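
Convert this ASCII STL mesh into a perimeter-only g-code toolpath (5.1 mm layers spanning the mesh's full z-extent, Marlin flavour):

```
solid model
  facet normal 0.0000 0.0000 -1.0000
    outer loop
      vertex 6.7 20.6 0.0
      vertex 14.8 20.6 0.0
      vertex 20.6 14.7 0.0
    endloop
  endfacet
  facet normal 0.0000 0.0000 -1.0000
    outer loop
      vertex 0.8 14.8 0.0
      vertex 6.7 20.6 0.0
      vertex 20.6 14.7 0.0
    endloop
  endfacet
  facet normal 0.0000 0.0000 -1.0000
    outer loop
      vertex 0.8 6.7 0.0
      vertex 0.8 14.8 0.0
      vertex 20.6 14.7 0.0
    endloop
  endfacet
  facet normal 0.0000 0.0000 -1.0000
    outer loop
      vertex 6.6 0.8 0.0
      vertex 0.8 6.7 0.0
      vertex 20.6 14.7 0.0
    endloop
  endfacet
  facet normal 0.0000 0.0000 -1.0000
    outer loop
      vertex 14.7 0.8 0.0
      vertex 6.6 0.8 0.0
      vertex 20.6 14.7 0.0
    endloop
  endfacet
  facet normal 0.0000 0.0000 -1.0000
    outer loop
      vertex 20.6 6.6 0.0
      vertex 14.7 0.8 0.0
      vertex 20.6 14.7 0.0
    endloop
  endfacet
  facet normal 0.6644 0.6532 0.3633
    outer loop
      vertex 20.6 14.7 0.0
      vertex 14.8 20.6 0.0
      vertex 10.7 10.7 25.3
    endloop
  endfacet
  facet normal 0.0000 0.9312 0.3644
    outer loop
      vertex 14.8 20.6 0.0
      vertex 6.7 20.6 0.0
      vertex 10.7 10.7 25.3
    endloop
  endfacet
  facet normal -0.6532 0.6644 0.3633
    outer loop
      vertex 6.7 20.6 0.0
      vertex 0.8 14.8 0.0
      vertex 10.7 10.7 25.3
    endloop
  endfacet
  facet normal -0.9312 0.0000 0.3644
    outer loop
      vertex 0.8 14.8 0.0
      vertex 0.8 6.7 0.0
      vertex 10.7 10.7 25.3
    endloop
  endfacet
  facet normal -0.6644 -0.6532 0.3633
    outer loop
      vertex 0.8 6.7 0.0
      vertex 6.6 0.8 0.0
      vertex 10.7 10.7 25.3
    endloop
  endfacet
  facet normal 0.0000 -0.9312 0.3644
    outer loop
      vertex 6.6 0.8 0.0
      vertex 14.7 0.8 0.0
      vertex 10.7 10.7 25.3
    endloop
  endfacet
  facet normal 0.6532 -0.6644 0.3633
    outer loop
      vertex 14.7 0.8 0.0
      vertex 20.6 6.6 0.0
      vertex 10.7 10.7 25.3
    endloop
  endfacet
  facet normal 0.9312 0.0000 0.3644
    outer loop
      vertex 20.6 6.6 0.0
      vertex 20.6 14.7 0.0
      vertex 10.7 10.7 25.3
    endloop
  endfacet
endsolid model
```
; perimeter-only toolpath
G21 ; units = mm
G90 ; absolute positioning
G28 ; home
; layer 1
G0 Z5.1
G0 X18.6 Y13.9
G1 X14.0 Y18.6
G1 X7.5 Y18.6
G1 X2.8 Y14.0
G1 X2.8 Y7.5
G1 X7.4 Y2.8
G1 X13.9 Y2.8
G1 X18.6 Y7.4
G1 X18.6 Y13.9
; layer 2
G0 Z10.1
G0 X16.6 Y13.1
G1 X13.2 Y16.6
G1 X8.3 Y16.6
G1 X4.8 Y13.2
G1 X4.8 Y8.3
G1 X8.2 Y4.8
G1 X13.1 Y4.8
G1 X16.6 Y8.2
G1 X16.6 Y13.1
; layer 3
G0 Z15.2
G0 X14.7 Y12.3
G1 X12.3 Y14.7
G1 X9.1 Y14.7
G1 X6.7 Y12.3
G1 X6.7 Y9.1
G1 X9.1 Y6.7
G1 X12.3 Y6.7
G1 X14.7 Y9.1
G1 X14.7 Y12.3
; layer 4
G0 Z20.2
G0 X12.7 Y11.5
G1 X11.5 Y12.7
G1 X9.9 Y12.7
G1 X8.7 Y11.5
G1 X8.7 Y9.9
G1 X9.9 Y8.7
G1 X11.5 Y8.7
G1 X12.7 Y9.9
G1 X12.7 Y11.5
M2 ; end

The solid is a regular 8-sided pyramid, base circumscribed radius ≈ 10.7 mm, apex at z ≈ 25.3 mm. Slicing at Δz = 5.1 mm — 5 equal slices spanning the solid's height, so layer i sits at z = i·h/5 — gives 4 non-empty perimeters. Each is a 8-segment closed polygon; G0 lifts to the layer z and rapids to the start vertex, then G1 traces the edges. The cross-section shrinks linearly with z (the slice at the apex is degenerate and omitted).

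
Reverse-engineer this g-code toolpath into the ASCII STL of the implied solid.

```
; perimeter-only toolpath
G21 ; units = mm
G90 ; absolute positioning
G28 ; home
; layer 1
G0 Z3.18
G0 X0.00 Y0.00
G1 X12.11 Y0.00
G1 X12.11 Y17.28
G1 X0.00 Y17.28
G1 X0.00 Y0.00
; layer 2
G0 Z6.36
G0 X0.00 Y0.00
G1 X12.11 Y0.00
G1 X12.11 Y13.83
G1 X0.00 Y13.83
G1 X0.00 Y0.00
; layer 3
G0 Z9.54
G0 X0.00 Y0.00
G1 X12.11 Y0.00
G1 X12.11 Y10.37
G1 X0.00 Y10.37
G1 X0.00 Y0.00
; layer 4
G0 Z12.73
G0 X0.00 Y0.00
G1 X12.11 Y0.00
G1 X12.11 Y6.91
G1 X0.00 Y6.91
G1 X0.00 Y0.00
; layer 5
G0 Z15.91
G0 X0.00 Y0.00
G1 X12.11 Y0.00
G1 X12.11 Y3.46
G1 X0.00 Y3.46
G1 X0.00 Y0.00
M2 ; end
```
solid part
  facet normal 0.0000 0.0000 -1.0000
    outer loop
      vertex 12.11 20.74 0.00
      vertex 12.11 0.00 0.00
      vertex 0.00 0.00 0.00
    endloop
  endfacet
  facet normal 0.0000 0.0000 -1.0000
    outer loop
      vertex 0.00 20.74 0.00
      vertex 12.11 20.74 0.00
      vertex 0.00 0.00 0.00
    endloop
  endfacet
  facet normal 0.0000 -1.0000 0.0000
    outer loop
      vertex 0.00 0.00 0.00
      vertex 12.11 0.00 0.00
      vertex 12.11 0.00 19.09
    endloop
  endfacet
  facet normal 0.0000 -1.0000 0.0000
    outer loop
      vertex 0.00 0.00 0.00
      vertex 12.11 0.00 19.09
      vertex 0.00 0.00 19.09
    endloop
  endfacet
  facet normal 0.0000 0.6772 0.7358
    outer loop
      vertex 0.00 0.00 19.09
      vertex 12.11 0.00 19.09
      vertex 12.11 20.74 0.00
    endloop
  endfacet
  facet normal 0.0000 0.6772 0.7358
    outer loop
      vertex 0.00 0.00 19.09
      vertex 12.11 20.74 0.00
      vertex 0.00 20.74 0.00
    endloop
  endfacet
  facet normal -1.0000 0.0000 0.0000
    outer loop
      vertex 0.00 0.00 19.09
      vertex 0.00 20.74 0.00
      vertex 0.00 0.00 0.00
    endloop
  endfacet
  facet normal 1.0000 0.0000 0.0000
    outer loop
      vertex 12.11 0.00 0.00
      vertex 12.11 20.74 0.00
      vertex 12.11 0.00 19.09
    endloop
  endfacet
endsolid part

The G0 Z moves step by Δz≈3.18 mm. The G1 loops shrink linearly with z, so the solid tapers from its base footprint up to z≈19.1. Closing with a flat bottom cap and the tapered top and triangulating gives 8 facets — a wedge (ramp): 12.1 × 20.7 mm base, rising to 19.1 mm along the y=0 edge and sloping linearly to z=0 at y=20.7.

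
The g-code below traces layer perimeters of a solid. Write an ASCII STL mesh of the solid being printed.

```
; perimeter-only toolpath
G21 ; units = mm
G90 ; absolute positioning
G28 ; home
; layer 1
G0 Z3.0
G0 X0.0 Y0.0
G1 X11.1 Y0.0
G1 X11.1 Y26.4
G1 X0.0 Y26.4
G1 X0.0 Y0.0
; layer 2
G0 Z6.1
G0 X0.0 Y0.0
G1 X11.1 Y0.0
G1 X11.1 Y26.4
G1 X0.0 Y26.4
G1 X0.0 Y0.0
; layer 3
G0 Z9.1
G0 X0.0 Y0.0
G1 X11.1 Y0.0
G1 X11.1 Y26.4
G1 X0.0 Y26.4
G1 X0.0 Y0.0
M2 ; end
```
solid part
  facet normal 0.0000 0.0000 -1.0000
    outer loop
      vertex 11.1 26.4 0.0
      vertex 11.1 0.0 0.0
      vertex 0.0 0.0 0.0
    endloop
  endfacet
  facet normal 0.0000 0.0000 -1.0000
    outer loop
      vertex 0.0 26.4 0.0
      vertex 11.1 26.4 0.0
      vertex 0.0 0.0 0.0
    endloop
  endfacet
  facet normal 0.0000 0.0000 1.0000
    outer loop
      vertex 0.0 0.0 9.1
      vertex 11.1 0.0 9.1
      vertex 11.1 26.4 9.1
    endloop
  endfacet
  facet normal 0.0000 0.0000 1.0000
    outer loop
      vertex 0.0 0.0 9.1
      vertex 11.1 26.4 9.1
      vertex 0.0 26.4 9.1
    endloop
  endfacet
  facet normal 0.0000 -1.0000 0.0000
    outer loop
      vertex 0.0 0.0 0.0
      vertex 11.1 0.0 0.0
      vertex 11.1 0.0 9.1
    endloop
  endfacet
  facet normal 0.0000 -1.0000 0.0000
    outer loop
      vertex 0.0 0.0 0.0
      vertex 11.1 0.0 9.1
      vertex 0.0 0.0 9.1
    endloop
  endfacet
  facet normal 0.0000 1.0000 0.0000
    outer loop
      vertex 11.1 26.4 9.1
      vertex 11.1 26.4 0.0
      vertex 0.0 26.4 0.0
    endloop
  endfacet
  facet normal 0.0000 1.0000 0.0000
    outer loop
      vertex 0.0 26.4 9.1
      vertex 11.1 26.4 9.1
      vertex 0.0 26.4 0.0
    endloop
  endfacet
  facet normal -1.0000 0.0000 0.0000
    outer loop
      vertex 0.0 26.4 9.1
      vertex 0.0 26.4 0.0
      vertex 0.0 0.0 0.0
    endloop
  endfacet
  facet normal -1.0000 0.0000 0.0000
    outer loop
      vertex 0.0 0.0 9.1
      vertex 0.0 26.4 9.1
      vertex 0.0 0.0 0.0
    endloop
  endfacet
  facet normal 1.0000 0.0000 0.0000
    outer loop
      vertex 11.1 0.0 0.0
      vertex 11.1 26.4 0.0
      vertex 11.1 26.4 9.1
    endloop
  endfacet
  facet normal 1.0000 0.0000 0.0000
    outer loop
      vertex 11.1 0.0 0.0
      vertex 11.1 26.4 9.1
      vertex 11.1 0.0 9.1
    endloop
  endfacet
endsolid part

The G0 Z moves step by Δz≈3.0 mm. Every layer's G1 loop is the same polygon, so the solid is a straight extrusion of it from z=0 to z≈9.1. Closing with flat bottom and top caps and triangulating gives 12 facets — a rectangular box, roughly 11.1 × 26.4 mm footprint and 9.1 mm tall.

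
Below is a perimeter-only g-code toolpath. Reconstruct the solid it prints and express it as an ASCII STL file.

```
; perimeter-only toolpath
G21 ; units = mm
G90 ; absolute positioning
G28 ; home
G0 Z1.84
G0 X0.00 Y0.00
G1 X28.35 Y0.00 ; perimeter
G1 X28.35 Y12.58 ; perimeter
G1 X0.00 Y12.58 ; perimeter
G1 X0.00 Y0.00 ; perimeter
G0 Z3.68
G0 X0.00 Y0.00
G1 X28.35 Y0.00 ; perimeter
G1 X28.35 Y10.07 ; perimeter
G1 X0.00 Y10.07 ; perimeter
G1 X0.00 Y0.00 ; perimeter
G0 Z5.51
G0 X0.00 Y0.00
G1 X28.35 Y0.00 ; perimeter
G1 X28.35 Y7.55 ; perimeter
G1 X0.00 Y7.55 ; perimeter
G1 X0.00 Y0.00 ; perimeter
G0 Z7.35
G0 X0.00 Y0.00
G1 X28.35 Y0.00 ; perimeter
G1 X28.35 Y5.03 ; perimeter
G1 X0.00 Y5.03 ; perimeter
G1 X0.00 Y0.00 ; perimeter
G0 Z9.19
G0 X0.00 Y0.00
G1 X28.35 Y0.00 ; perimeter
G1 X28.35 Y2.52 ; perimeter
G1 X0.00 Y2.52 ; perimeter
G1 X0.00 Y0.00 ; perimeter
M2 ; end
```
solid part
  facet normal 0.0000 0.0000 -1.0000
    outer loop
      vertex 28.35 15.10 0.00
      vertex 28.35 0.00 0.00
      vertex 0.00 0.00 0.00
    endloop
  endfacet
  facet normal 0.0000 0.0000 -1.0000
    outer loop
      vertex 0.00 15.10 0.00
      vertex 28.35 15.10 0.00
      vertex 0.00 0.00 0.00
    endloop
  endfacet
  facet normal 0.0000 -1.0000 0.0000
    outer loop
      vertex 0.00 0.00 0.00
      vertex 28.35 0.00 0.00
      vertex 28.35 0.00 11.03
    endloop
  endfacet
  facet normal 0.0000 -1.0000 0.0000
    outer loop
      vertex 0.00 0.00 0.00
      vertex 28.35 0.00 11.03
      vertex 0.00 0.00 11.03
    endloop
  endfacet
  facet normal 0.0000 0.5899 0.8075
    outer loop
      vertex 0.00 0.00 11.03
      vertex 28.35 0.00 11.03
      vertex 28.35 15.10 0.00
    endloop
  endfacet
  facet normal 0.0000 0.5899 0.8075
    outer loop
      vertex 0.00 0.00 11.03
      vertex 28.35 15.10 0.00
      vertex 0.00 15.10 0.00
    endloop
  endfacet
  facet normal -1.0000 0.0000 0.0000
    outer loop
      vertex 0.00 0.00 11.03
      vertex 0.00 15.10 0.00
      vertex 0.00 0.00 0.00
    endloop
  endfacet
  facet normal 1.0000 0.0000 0.0000
    outer loop
      vertex 28.35 0.00 0.00
      vertex 28.35 15.10 0.00
      vertex 28.35 0.00 11.03
    endloop
  endfacet
endsolid part

The G0 Z moves step by Δz≈1.84 mm. The G1 loops shrink linearly with z, so the solid tapers from its base footprint up to z≈11. Closing with a flat bottom cap and the tapered top and triangulating gives 8 facets — a wedge (ramp): 28.4 × 15.1 mm base, rising to 11 mm along the y=0 edge and sloping linearly to z=0 at y=15.1.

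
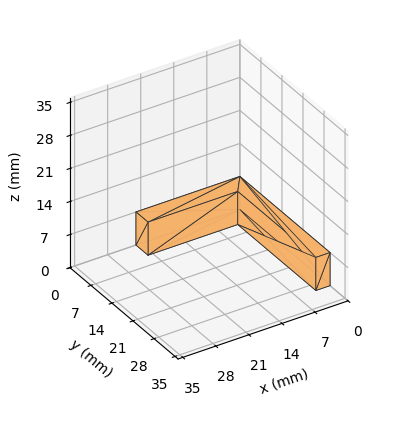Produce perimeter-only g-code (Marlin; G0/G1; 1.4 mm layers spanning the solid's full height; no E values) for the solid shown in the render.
Reading the render: the shape is an L-shaped prism: outer 22 × 30 mm, arm thicknesses ≈ 4 mm (horizontal) and 3 mm (vertical), extruded 7 mm in z (dimensions read to the nearest mm from the axis ticks). For the g-code, the solid's height is divided into equal slices at the stated Δz and each level perimeter traced with G1 moves after a G0 lift.

; perimeter-only toolpath
G21 ; units = mm
G90 ; absolute positioning
G28 ; home
; layer 1
G0 Z1.4
G0 X0.0 Y0.0
G1 X22.0 Y0.0
G1 X22.0 Y4.0
G1 X3.0 Y4.0
G1 X3.0 Y30.0
G1 X0.0 Y30.0
G1 X0.0 Y0.0
; layer 2
G0 Z2.8
G0 X0.0 Y0.0
G1 X22.0 Y0.0
G1 X22.0 Y4.0
G1 X3.0 Y4.0
G1 X3.0 Y30.0
G1 X0.0 Y30.0
G1 X0.0 Y0.0
; layer 3
G0 Z4.2
G0 X0.0 Y0.0
G1 X22.0 Y0.0
G1 X22.0 Y4.0
G1 X3.0 Y4.0
G1 X3.0 Y30.0
G1 X0.0 Y30.0
G1 X0.0 Y0.0
; layer 4
G0 Z5.6
G0 X0.0 Y0.0
G1 X22.0 Y0.0
G1 X22.0 Y4.0
G1 X3.0 Y4.0
G1 X3.0 Y30.0
G1 X0.0 Y30.0
G1 X0.0 Y0.0
; layer 5
G0 Z7.0
G0 X0.0 Y0.0
G1 X22.0 Y0.0
G1 X22.0 Y4.0
G1 X3.0 Y4.0
G1 X3.0 Y30.0
G1 X0.0 Y30.0
G1 X0.0 Y0.0
M2 ; end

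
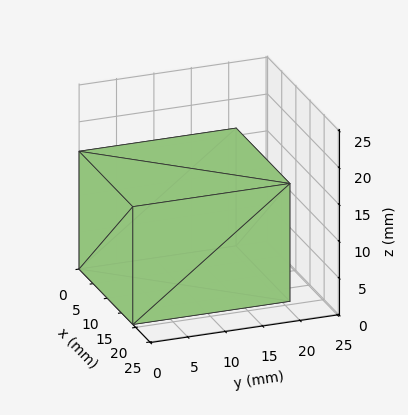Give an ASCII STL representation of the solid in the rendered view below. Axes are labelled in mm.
Reading the render: the shape is a rectangular box, roughly 19 × 21 mm footprint and 16 mm tall (dimensions read to the nearest mm from the axis ticks). For the STL, each face is triangulated and given an outward normal.

solid part
  facet normal 0.0000 0.0000 -1.0000
    outer loop
      vertex 19.0 21.0 0.0
      vertex 19.0 0.0 0.0
      vertex 0.0 0.0 0.0
    endloop
  endfacet
  facet normal 0.0000 0.0000 -1.0000
    outer loop
      vertex 0.0 21.0 0.0
      vertex 19.0 21.0 0.0
      vertex 0.0 0.0 0.0
    endloop
  endfacet
  facet normal 0.0000 0.0000 1.0000
    outer loop
      vertex 0.0 0.0 16.0
      vertex 19.0 0.0 16.0
      vertex 19.0 21.0 16.0
    endloop
  endfacet
  facet normal 0.0000 0.0000 1.0000
    outer loop
      vertex 0.0 0.0 16.0
      vertex 19.0 21.0 16.0
      vertex 0.0 21.0 16.0
    endloop
  endfacet
  facet normal 0.0000 -1.0000 0.0000
    outer loop
      vertex 0.0 0.0 0.0
      vertex 19.0 0.0 0.0
      vertex 19.0 0.0 16.0
    endloop
  endfacet
  facet normal 0.0000 -1.0000 0.0000
    outer loop
      vertex 0.0 0.0 0.0
      vertex 19.0 0.0 16.0
      vertex 0.0 0.0 16.0
    endloop
  endfacet
  facet normal 0.0000 1.0000 0.0000
    outer loop
      vertex 19.0 21.0 16.0
      vertex 19.0 21.0 0.0
      vertex 0.0 21.0 0.0
    endloop
  endfacet
  facet normal 0.0000 1.0000 0.0000
    outer loop
      vertex 0.0 21.0 16.0
      vertex 19.0 21.0 16.0
      vertex 0.0 21.0 0.0
    endloop
  endfacet
  facet normal -1.0000 0.0000 0.0000
    outer loop
      vertex 0.0 21.0 16.0
      vertex 0.0 21.0 0.0
      vertex 0.0 0.0 0.0
    endloop
  endfacet
  facet normal -1.0000 0.0000 0.0000
    outer loop
      vertex 0.0 0.0 16.0
      vertex 0.0 21.0 16.0
      vertex 0.0 0.0 0.0
    endloop
  endfacet
  facet normal 1.0000 0.0000 0.0000
    outer loop
      vertex 19.0 0.0 0.0
      vertex 19.0 21.0 0.0
      vertex 19.0 21.0 16.0
    endloop
  endfacet
  facet normal 1.0000 0.0000 0.0000
    outer loop
      vertex 19.0 0.0 0.0
      vertex 19.0 21.0 16.0
      vertex 19.0 0.0 16.0
    endloop
  endfacet
endsolid part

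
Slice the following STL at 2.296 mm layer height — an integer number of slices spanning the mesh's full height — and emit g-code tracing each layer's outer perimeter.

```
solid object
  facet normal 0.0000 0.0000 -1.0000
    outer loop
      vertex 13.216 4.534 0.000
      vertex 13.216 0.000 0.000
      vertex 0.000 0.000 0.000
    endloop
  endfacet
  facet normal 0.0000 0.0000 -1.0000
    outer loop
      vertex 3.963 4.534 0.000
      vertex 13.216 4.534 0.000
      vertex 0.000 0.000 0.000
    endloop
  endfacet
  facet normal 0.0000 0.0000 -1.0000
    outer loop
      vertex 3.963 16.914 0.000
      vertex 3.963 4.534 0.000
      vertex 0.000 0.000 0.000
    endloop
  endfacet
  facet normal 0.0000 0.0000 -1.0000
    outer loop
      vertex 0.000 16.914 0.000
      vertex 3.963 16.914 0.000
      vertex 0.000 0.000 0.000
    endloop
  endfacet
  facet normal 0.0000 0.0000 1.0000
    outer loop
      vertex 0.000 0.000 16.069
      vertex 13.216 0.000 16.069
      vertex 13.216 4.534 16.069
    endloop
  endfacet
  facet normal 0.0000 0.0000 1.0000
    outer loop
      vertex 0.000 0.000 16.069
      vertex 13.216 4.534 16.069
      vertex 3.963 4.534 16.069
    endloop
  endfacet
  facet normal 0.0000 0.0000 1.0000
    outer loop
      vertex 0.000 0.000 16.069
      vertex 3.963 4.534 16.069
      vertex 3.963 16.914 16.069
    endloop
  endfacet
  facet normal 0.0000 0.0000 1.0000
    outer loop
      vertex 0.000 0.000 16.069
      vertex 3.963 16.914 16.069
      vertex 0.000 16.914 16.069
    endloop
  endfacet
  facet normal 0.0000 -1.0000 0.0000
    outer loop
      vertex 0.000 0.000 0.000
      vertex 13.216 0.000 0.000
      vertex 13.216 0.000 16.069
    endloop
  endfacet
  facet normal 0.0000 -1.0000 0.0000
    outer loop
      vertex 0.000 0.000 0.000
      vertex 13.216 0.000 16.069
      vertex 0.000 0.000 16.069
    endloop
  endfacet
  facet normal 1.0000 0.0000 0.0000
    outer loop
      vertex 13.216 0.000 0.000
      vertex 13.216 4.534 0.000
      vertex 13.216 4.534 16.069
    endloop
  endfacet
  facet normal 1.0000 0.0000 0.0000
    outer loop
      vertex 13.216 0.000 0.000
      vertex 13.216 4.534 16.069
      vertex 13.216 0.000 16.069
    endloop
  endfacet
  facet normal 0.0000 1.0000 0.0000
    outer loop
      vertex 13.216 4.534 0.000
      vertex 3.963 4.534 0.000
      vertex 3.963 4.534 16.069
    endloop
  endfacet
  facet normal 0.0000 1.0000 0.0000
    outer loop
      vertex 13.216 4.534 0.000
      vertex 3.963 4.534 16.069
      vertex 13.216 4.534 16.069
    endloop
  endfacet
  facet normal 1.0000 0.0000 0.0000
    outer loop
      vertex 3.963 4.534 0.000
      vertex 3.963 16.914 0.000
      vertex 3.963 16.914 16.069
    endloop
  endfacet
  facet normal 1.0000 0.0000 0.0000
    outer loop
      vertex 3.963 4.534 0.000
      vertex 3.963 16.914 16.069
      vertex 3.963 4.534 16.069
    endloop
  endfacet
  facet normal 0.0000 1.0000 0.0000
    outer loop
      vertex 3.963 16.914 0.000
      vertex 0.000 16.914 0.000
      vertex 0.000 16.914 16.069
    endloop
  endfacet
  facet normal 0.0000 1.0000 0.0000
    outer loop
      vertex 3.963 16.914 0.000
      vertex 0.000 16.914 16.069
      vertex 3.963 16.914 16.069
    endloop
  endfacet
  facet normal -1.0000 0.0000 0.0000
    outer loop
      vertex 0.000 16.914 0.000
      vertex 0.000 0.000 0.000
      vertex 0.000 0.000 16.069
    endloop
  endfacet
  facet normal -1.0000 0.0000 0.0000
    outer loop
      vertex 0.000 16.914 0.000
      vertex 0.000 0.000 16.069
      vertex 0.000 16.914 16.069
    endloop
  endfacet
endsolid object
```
; perimeter-only toolpath
G21 ; units = mm
G90 ; absolute positioning
G28 ; home
; layer 1
G0 Z2.296
G0 X0.000 Y0.000
G1 X13.216 Y0.000
G1 X13.216 Y4.534
G1 X3.963 Y4.534
G1 X3.963 Y16.914
G1 X0.000 Y16.914
G1 X0.000 Y0.000
; layer 2
G0 Z4.591
G0 X0.000 Y0.000
G1 X13.216 Y0.000
G1 X13.216 Y4.534
G1 X3.963 Y4.534
G1 X3.963 Y16.914
G1 X0.000 Y16.914
G1 X0.000 Y0.000
; layer 3
G0 Z6.887
G0 X0.000 Y0.000
G1 X13.216 Y0.000
G1 X13.216 Y4.534
G1 X3.963 Y4.534
G1 X3.963 Y16.914
G1 X0.000 Y16.914
G1 X0.000 Y0.000
; layer 4
G0 Z9.182
G0 X0.000 Y0.000
G1 X13.216 Y0.000
G1 X13.216 Y4.534
G1 X3.963 Y4.534
G1 X3.963 Y16.914
G1 X0.000 Y16.914
G1 X0.000 Y0.000
; layer 5
G0 Z11.478
G0 X0.000 Y0.000
G1 X13.216 Y0.000
G1 X13.216 Y4.534
G1 X3.963 Y4.534
G1 X3.963 Y16.914
G1 X0.000 Y16.914
G1 X0.000 Y0.000
; layer 6
G0 Z13.773
G0 X0.000 Y0.000
G1 X13.216 Y0.000
G1 X13.216 Y4.534
G1 X3.963 Y4.534
G1 X3.963 Y16.914
G1 X0.000 Y16.914
G1 X0.000 Y0.000
; layer 7
G0 Z16.069
G0 X0.000 Y0.000
G1 X13.216 Y0.000
G1 X13.216 Y4.534
G1 X3.963 Y4.534
G1 X3.963 Y16.914
G1 X0.000 Y16.914
G1 X0.000 Y0.000
M2 ; end

The solid is an L-shaped prism: outer 13.2 × 16.9 mm, arm thicknesses ≈ 4.53 mm (horizontal) and 3.96 mm (vertical), extruded 16.1 mm in z. Slicing at Δz = 2.296 mm — 7 equal slices spanning the solid's height, so layer i sits at z = i·h/7 — gives 7 non-empty perimeters. Each is a 6-segment closed polygon; G0 lifts to the layer z and rapids to the start vertex, then G1 traces the edges.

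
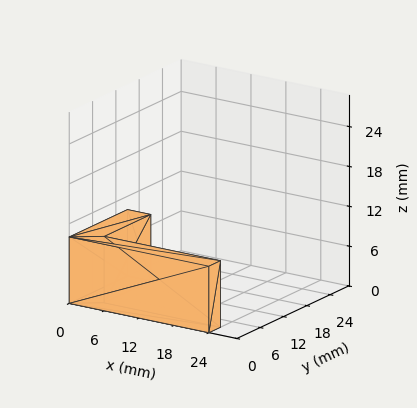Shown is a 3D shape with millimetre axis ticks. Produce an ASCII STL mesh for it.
Reading the render: the shape is an L-shaped prism: outer 24 × 15 mm, arm thicknesses ≈ 3 mm (horizontal) and 4 mm (vertical), extruded 10 mm in z (dimensions read to the nearest mm from the axis ticks). For the STL, each face is triangulated and given an outward normal.

solid part
  facet normal 0.0000 0.0000 -1.0000
    outer loop
      vertex 24.000 3.000 0.000
      vertex 24.000 0.000 0.000
      vertex 0.000 0.000 0.000
    endloop
  endfacet
  facet normal 0.0000 0.0000 -1.0000
    outer loop
      vertex 4.000 3.000 0.000
      vertex 24.000 3.000 0.000
      vertex 0.000 0.000 0.000
    endloop
  endfacet
  facet normal 0.0000 0.0000 -1.0000
    outer loop
      vertex 4.000 15.000 0.000
      vertex 4.000 3.000 0.000
      vertex 0.000 0.000 0.000
    endloop
  endfacet
  facet normal 0.0000 0.0000 -1.0000
    outer loop
      vertex 0.000 15.000 0.000
      vertex 4.000 15.000 0.000
      vertex 0.000 0.000 0.000
    endloop
  endfacet
  facet normal 0.0000 0.0000 1.0000
    outer loop
      vertex 0.000 0.000 10.000
      vertex 24.000 0.000 10.000
      vertex 24.000 3.000 10.000
    endloop
  endfacet
  facet normal 0.0000 0.0000 1.0000
    outer loop
      vertex 0.000 0.000 10.000
      vertex 24.000 3.000 10.000
      vertex 4.000 3.000 10.000
    endloop
  endfacet
  facet normal 0.0000 0.0000 1.0000
    outer loop
      vertex 0.000 0.000 10.000
      vertex 4.000 3.000 10.000
      vertex 4.000 15.000 10.000
    endloop
  endfacet
  facet normal 0.0000 0.0000 1.0000
    outer loop
      vertex 0.000 0.000 10.000
      vertex 4.000 15.000 10.000
      vertex 0.000 15.000 10.000
    endloop
  endfacet
  facet normal 0.0000 -1.0000 0.0000
    outer loop
      vertex 0.000 0.000 0.000
      vertex 24.000 0.000 0.000
      vertex 24.000 0.000 10.000
    endloop
  endfacet
  facet normal 0.0000 -1.0000 0.0000
    outer loop
      vertex 0.000 0.000 0.000
      vertex 24.000 0.000 10.000
      vertex 0.000 0.000 10.000
    endloop
  endfacet
  facet normal 1.0000 0.0000 0.0000
    outer loop
      vertex 24.000 0.000 0.000
      vertex 24.000 3.000 0.000
      vertex 24.000 3.000 10.000
    endloop
  endfacet
  facet normal 1.0000 0.0000 0.0000
    outer loop
      vertex 24.000 0.000 0.000
      vertex 24.000 3.000 10.000
      vertex 24.000 0.000 10.000
    endloop
  endfacet
  facet normal 0.0000 1.0000 0.0000
    outer loop
      vertex 24.000 3.000 0.000
      vertex 4.000 3.000 0.000
      vertex 4.000 3.000 10.000
    endloop
  endfacet
  facet normal 0.0000 1.0000 0.0000
    outer loop
      vertex 24.000 3.000 0.000
      vertex 4.000 3.000 10.000
      vertex 24.000 3.000 10.000
    endloop
  endfacet
  facet normal 1.0000 0.0000 0.0000
    outer loop
      vertex 4.000 3.000 0.000
      vertex 4.000 15.000 0.000
      vertex 4.000 15.000 10.000
    endloop
  endfacet
  facet normal 1.0000 0.0000 0.0000
    outer loop
      vertex 4.000 3.000 0.000
      vertex 4.000 15.000 10.000
      vertex 4.000 3.000 10.000
    endloop
  endfacet
  facet normal 0.0000 1.0000 0.0000
    outer loop
      vertex 4.000 15.000 0.000
      vertex 0.000 15.000 0.000
      vertex 0.000 15.000 10.000
    endloop
  endfacet
  facet normal 0.0000 1.0000 0.0000
    outer loop
      vertex 4.000 15.000 0.000
      vertex 0.000 15.000 10.000
      vertex 4.000 15.000 10.000
    endloop
  endfacet
  facet normal -1.0000 0.0000 0.0000
    outer loop
      vertex 0.000 15.000 0.000
      vertex 0.000 0.000 0.000
      vertex 0.000 0.000 10.000
    endloop
  endfacet
  facet normal -1.0000 0.0000 0.0000
    outer loop
      vertex 0.000 15.000 0.000
      vertex 0.000 0.000 10.000
      vertex 0.000 15.000 10.000
    endloop
  endfacet
endsolid part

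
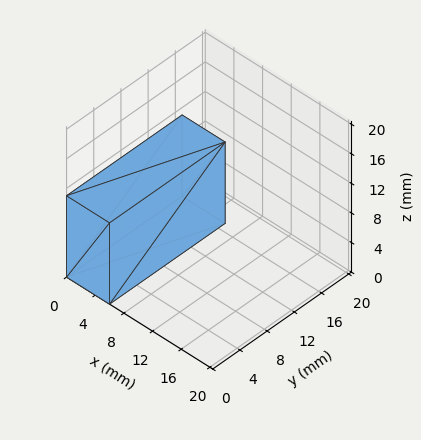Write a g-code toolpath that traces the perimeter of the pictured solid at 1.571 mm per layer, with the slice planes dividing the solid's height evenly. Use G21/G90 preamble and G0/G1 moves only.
Reading the render: the shape is a rectangular box, roughly 6 × 17 mm footprint and 11 mm tall (dimensions read to the nearest mm from the axis ticks). For the g-code, the solid's height is divided into equal slices at the stated Δz and each level perimeter traced with G1 moves after a G0 lift.

; perimeter-only toolpath
G21 ; units = mm
G90 ; absolute positioning
G28 ; home
; layer 1
G0 Z1.571
G0 X0.000 Y0.000
G1 X6.000 Y0.000
G1 X6.000 Y17.000
G1 X0.000 Y17.000
G1 X0.000 Y0.000
; layer 2
G0 Z3.143
G0 X0.000 Y0.000
G1 X6.000 Y0.000
G1 X6.000 Y17.000
G1 X0.000 Y17.000
G1 X0.000 Y0.000
; layer 3
G0 Z4.714
G0 X0.000 Y0.000
G1 X6.000 Y0.000
G1 X6.000 Y17.000
G1 X0.000 Y17.000
G1 X0.000 Y0.000
; layer 4
G0 Z6.286
G0 X0.000 Y0.000
G1 X6.000 Y0.000
G1 X6.000 Y17.000
G1 X0.000 Y17.000
G1 X0.000 Y0.000
; layer 5
G0 Z7.857
G0 X0.000 Y0.000
G1 X6.000 Y0.000
G1 X6.000 Y17.000
G1 X0.000 Y17.000
G1 X0.000 Y0.000
; layer 6
G0 Z9.429
G0 X0.000 Y0.000
G1 X6.000 Y0.000
G1 X6.000 Y17.000
G1 X0.000 Y17.000
G1 X0.000 Y0.000
; layer 7
G0 Z11.000
G0 X0.000 Y0.000
G1 X6.000 Y0.000
G1 X6.000 Y17.000
G1 X0.000 Y17.000
G1 X0.000 Y0.000
M2 ; end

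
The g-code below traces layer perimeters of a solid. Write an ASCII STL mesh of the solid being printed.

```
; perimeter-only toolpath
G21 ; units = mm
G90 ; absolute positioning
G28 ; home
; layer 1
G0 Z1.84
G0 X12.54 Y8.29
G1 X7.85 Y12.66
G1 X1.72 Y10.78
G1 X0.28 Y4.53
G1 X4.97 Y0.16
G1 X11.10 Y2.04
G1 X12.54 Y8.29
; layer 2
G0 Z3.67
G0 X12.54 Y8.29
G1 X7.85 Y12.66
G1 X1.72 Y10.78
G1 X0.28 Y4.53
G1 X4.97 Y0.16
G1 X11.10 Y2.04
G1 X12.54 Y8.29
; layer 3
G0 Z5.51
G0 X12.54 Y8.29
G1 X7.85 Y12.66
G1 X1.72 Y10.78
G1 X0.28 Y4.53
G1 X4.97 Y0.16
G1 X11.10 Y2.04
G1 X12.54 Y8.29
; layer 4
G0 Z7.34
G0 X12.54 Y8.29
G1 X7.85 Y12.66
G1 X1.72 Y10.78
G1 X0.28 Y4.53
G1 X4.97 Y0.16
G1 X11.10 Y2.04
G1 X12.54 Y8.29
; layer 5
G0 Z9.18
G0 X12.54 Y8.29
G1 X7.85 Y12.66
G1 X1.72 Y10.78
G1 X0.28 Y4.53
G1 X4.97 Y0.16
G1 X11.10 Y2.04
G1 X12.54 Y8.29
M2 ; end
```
solid part
  facet normal 0.0000 0.0000 -1.0000
    outer loop
      vertex 1.72 10.78 0.00
      vertex 7.85 12.66 0.00
      vertex 12.54 8.29 0.00
    endloop
  endfacet
  facet normal 0.0000 0.0000 -1.0000
    outer loop
      vertex 0.28 4.53 0.00
      vertex 1.72 10.78 0.00
      vertex 12.54 8.29 0.00
    endloop
  endfacet
  facet normal 0.0000 0.0000 -1.0000
    outer loop
      vertex 4.97 0.16 0.00
      vertex 0.28 4.53 0.00
      vertex 12.54 8.29 0.00
    endloop
  endfacet
  facet normal 0.0000 0.0000 -1.0000
    outer loop
      vertex 11.10 2.04 0.00
      vertex 4.97 0.16 0.00
      vertex 12.54 8.29 0.00
    endloop
  endfacet
  facet normal 0.0000 0.0000 1.0000
    outer loop
      vertex 12.54 8.29 9.18
      vertex 7.85 12.66 9.18
      vertex 1.72 10.78 9.18
    endloop
  endfacet
  facet normal 0.0000 0.0000 1.0000
    outer loop
      vertex 12.54 8.29 9.18
      vertex 1.72 10.78 9.18
      vertex 0.28 4.53 9.18
    endloop
  endfacet
  facet normal 0.0000 0.0000 1.0000
    outer loop
      vertex 12.54 8.29 9.18
      vertex 0.28 4.53 9.18
      vertex 4.97 0.16 9.18
    endloop
  endfacet
  facet normal 0.0000 0.0000 1.0000
    outer loop
      vertex 12.54 8.29 9.18
      vertex 4.97 0.16 9.18
      vertex 11.10 2.04 9.18
    endloop
  endfacet
  facet normal 0.6817 0.7316 0.0000
    outer loop
      vertex 12.54 8.29 0.00
      vertex 7.85 12.66 0.00
      vertex 7.85 12.66 9.18
    endloop
  endfacet
  facet normal 0.6817 0.7316 0.0000
    outer loop
      vertex 12.54 8.29 0.00
      vertex 7.85 12.66 9.18
      vertex 12.54 8.29 9.18
    endloop
  endfacet
  facet normal -0.2932 0.9560 0.0000
    outer loop
      vertex 7.85 12.66 0.00
      vertex 1.72 10.78 0.00
      vertex 1.72 10.78 9.18
    endloop
  endfacet
  facet normal -0.2932 0.9560 0.0000
    outer loop
      vertex 7.85 12.66 0.00
      vertex 1.72 10.78 9.18
      vertex 7.85 12.66 9.18
    endloop
  endfacet
  facet normal -0.9745 0.2245 0.0000
    outer loop
      vertex 1.72 10.78 0.00
      vertex 0.28 4.53 0.00
      vertex 0.28 4.53 9.18
    endloop
  endfacet
  facet normal -0.9745 0.2245 0.0000
    outer loop
      vertex 1.72 10.78 0.00
      vertex 0.28 4.53 9.18
      vertex 1.72 10.78 9.18
    endloop
  endfacet
  facet normal -0.6817 -0.7316 0.0000
    outer loop
      vertex 0.28 4.53 0.00
      vertex 4.97 0.16 0.00
      vertex 4.97 0.16 9.18
    endloop
  endfacet
  facet normal -0.6817 -0.7316 0.0000
    outer loop
      vertex 0.28 4.53 0.00
      vertex 4.97 0.16 9.18
      vertex 0.28 4.53 9.18
    endloop
  endfacet
  facet normal 0.2932 -0.9560 0.0000
    outer loop
      vertex 4.97 0.16 0.00
      vertex 11.10 2.04 0.00
      vertex 11.10 2.04 9.18
    endloop
  endfacet
  facet normal 0.2932 -0.9560 0.0000
    outer loop
      vertex 4.97 0.16 0.00
      vertex 11.10 2.04 9.18
      vertex 4.97 0.16 9.18
    endloop
  endfacet
  facet normal 0.9745 -0.2245 0.0000
    outer loop
      vertex 11.10 2.04 0.00
      vertex 12.54 8.29 0.00
      vertex 12.54 8.29 9.18
    endloop
  endfacet
  facet normal 0.9745 -0.2245 0.0000
    outer loop
      vertex 11.10 2.04 0.00
      vertex 12.54 8.29 9.18
      vertex 11.10 2.04 9.18
    endloop
  endfacet
endsolid part

The G0 Z moves step by Δz≈1.84 mm. Every layer's G1 loop is the same polygon, so the solid is a straight extrusion of it from z=0 to z≈9.18. Closing with flat bottom and top caps and triangulating gives 20 facets — a regular 6-sided prism (a cylinder approximated with 6 flat sides), circumscribed radius ≈ 6.41 mm, height ≈ 9.18 mm.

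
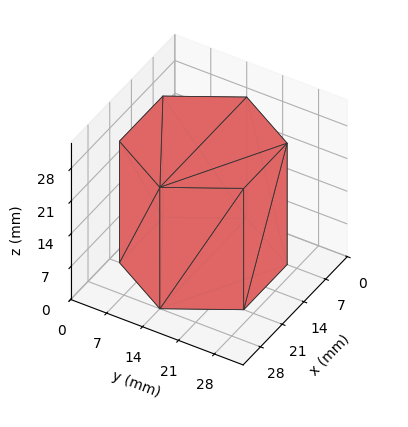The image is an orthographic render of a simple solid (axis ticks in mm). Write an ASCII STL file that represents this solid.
Reading the render: the shape is a regular 6-sided prism (a cylinder approximated with 6 flat sides), circumscribed radius ≈ 14 mm, height ≈ 26 mm (dimensions read to the nearest mm from the axis ticks). For the STL, each face is triangulated and given an outward normal.

solid part
  facet normal 0.0000 0.0000 -1.0000
    outer loop
      vertex 7.0 26.1 0.0
      vertex 21.0 26.1 0.0
      vertex 28.0 14.0 0.0
    endloop
  endfacet
  facet normal 0.0000 0.0000 -1.0000
    outer loop
      vertex 0.0 14.0 0.0
      vertex 7.0 26.1 0.0
      vertex 28.0 14.0 0.0
    endloop
  endfacet
  facet normal 0.0000 0.0000 -1.0000
    outer loop
      vertex 7.0 1.9 0.0
      vertex 0.0 14.0 0.0
      vertex 28.0 14.0 0.0
    endloop
  endfacet
  facet normal 0.0000 0.0000 -1.0000
    outer loop
      vertex 21.0 1.9 0.0
      vertex 7.0 1.9 0.0
      vertex 28.0 14.0 0.0
    endloop
  endfacet
  facet normal 0.0000 0.0000 1.0000
    outer loop
      vertex 28.0 14.0 26.0
      vertex 21.0 26.1 26.0
      vertex 7.0 26.1 26.0
    endloop
  endfacet
  facet normal 0.0000 0.0000 1.0000
    outer loop
      vertex 28.0 14.0 26.0
      vertex 7.0 26.1 26.0
      vertex 0.0 14.0 26.0
    endloop
  endfacet
  facet normal 0.0000 0.0000 1.0000
    outer loop
      vertex 28.0 14.0 26.0
      vertex 0.0 14.0 26.0
      vertex 7.0 1.9 26.0
    endloop
  endfacet
  facet normal 0.0000 0.0000 1.0000
    outer loop
      vertex 28.0 14.0 26.0
      vertex 7.0 1.9 26.0
      vertex 21.0 1.9 26.0
    endloop
  endfacet
  facet normal 0.8656 0.5008 0.0000
    outer loop
      vertex 28.0 14.0 0.0
      vertex 21.0 26.1 0.0
      vertex 21.0 26.1 26.0
    endloop
  endfacet
  facet normal 0.8656 0.5008 0.0000
    outer loop
      vertex 28.0 14.0 0.0
      vertex 21.0 26.1 26.0
      vertex 28.0 14.0 26.0
    endloop
  endfacet
  facet normal 0.0000 1.0000 0.0000
    outer loop
      vertex 21.0 26.1 0.0
      vertex 7.0 26.1 0.0
      vertex 7.0 26.1 26.0
    endloop
  endfacet
  facet normal 0.0000 1.0000 0.0000
    outer loop
      vertex 21.0 26.1 0.0
      vertex 7.0 26.1 26.0
      vertex 21.0 26.1 26.0
    endloop
  endfacet
  facet normal -0.8656 0.5008 0.0000
    outer loop
      vertex 7.0 26.1 0.0
      vertex 0.0 14.0 0.0
      vertex 0.0 14.0 26.0
    endloop
  endfacet
  facet normal -0.8656 0.5008 0.0000
    outer loop
      vertex 7.0 26.1 0.0
      vertex 0.0 14.0 26.0
      vertex 7.0 26.1 26.0
    endloop
  endfacet
  facet normal -0.8656 -0.5008 0.0000
    outer loop
      vertex 0.0 14.0 0.0
      vertex 7.0 1.9 0.0
      vertex 7.0 1.9 26.0
    endloop
  endfacet
  facet normal -0.8656 -0.5008 0.0000
    outer loop
      vertex 0.0 14.0 0.0
      vertex 7.0 1.9 26.0
      vertex 0.0 14.0 26.0
    endloop
  endfacet
  facet normal 0.0000 -1.0000 0.0000
    outer loop
      vertex 7.0 1.9 0.0
      vertex 21.0 1.9 0.0
      vertex 21.0 1.9 26.0
    endloop
  endfacet
  facet normal 0.0000 -1.0000 0.0000
    outer loop
      vertex 7.0 1.9 0.0
      vertex 21.0 1.9 26.0
      vertex 7.0 1.9 26.0
    endloop
  endfacet
  facet normal 0.8656 -0.5008 0.0000
    outer loop
      vertex 21.0 1.9 0.0
      vertex 28.0 14.0 0.0
      vertex 28.0 14.0 26.0
    endloop
  endfacet
  facet normal 0.8656 -0.5008 0.0000
    outer loop
      vertex 21.0 1.9 0.0
      vertex 28.0 14.0 26.0
      vertex 21.0 1.9 26.0
    endloop
  endfacet
endsolid part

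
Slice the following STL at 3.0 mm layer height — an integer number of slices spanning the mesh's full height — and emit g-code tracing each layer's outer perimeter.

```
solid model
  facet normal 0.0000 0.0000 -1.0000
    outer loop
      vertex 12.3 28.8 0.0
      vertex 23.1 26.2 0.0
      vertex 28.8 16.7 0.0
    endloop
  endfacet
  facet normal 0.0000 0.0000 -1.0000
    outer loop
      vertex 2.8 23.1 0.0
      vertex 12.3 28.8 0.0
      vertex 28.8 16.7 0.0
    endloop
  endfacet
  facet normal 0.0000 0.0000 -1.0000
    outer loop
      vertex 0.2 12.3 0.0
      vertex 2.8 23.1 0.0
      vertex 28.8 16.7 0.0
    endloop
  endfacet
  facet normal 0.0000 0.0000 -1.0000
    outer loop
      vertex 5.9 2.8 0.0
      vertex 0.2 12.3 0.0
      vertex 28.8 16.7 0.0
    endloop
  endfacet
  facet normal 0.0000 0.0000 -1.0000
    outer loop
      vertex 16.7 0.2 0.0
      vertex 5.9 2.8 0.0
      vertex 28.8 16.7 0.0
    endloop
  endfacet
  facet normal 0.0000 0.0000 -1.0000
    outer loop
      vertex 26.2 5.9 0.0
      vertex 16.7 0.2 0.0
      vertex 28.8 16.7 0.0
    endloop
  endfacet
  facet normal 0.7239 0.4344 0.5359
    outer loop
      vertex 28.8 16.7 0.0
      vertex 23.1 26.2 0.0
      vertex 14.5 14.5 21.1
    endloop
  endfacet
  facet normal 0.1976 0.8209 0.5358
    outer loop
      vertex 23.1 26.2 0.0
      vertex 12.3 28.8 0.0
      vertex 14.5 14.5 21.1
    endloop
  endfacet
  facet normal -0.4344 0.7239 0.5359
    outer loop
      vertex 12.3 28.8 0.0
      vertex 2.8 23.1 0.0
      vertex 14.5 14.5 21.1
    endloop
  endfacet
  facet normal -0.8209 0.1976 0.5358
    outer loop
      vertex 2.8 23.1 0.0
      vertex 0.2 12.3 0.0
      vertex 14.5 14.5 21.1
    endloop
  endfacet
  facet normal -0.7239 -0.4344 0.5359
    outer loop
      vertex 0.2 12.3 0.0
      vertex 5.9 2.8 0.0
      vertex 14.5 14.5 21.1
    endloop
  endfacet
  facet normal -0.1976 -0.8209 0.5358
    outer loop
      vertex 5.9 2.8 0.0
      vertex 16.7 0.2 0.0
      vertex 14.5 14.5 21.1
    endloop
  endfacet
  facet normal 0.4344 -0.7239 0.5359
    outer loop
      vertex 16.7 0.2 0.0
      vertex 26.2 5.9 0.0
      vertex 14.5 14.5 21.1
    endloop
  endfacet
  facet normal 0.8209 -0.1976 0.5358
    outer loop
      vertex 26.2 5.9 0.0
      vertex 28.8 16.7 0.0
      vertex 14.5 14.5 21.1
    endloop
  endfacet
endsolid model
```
; perimeter-only toolpath
G21 ; units = mm
G90 ; absolute positioning
G28 ; home
; layer 1
G0 Z3.0
G0 X26.8 Y16.4
G1 X21.9 Y24.5
G1 X12.6 Y26.8
G1 X4.5 Y21.9
G1 X2.2 Y12.6
G1 X7.1 Y4.5
G1 X16.4 Y2.2
G1 X24.5 Y7.1
G1 X26.8 Y16.4
; layer 2
G0 Z6.0
G0 X24.7 Y16.1
G1 X20.6 Y22.9
G1 X12.9 Y24.7
G1 X6.1 Y20.6
G1 X4.3 Y12.9
G1 X8.4 Y6.1
G1 X16.1 Y4.3
G1 X22.9 Y8.4
G1 X24.7 Y16.1
; layer 3
G0 Z9.0
G0 X22.7 Y15.8
G1 X19.4 Y21.2
G1 X13.2 Y22.7
G1 X7.8 Y19.4
G1 X6.3 Y13.2
G1 X9.6 Y7.8
G1 X15.8 Y6.3
G1 X21.2 Y9.6
G1 X22.7 Y15.8
; layer 4
G0 Z12.1
G0 X20.6 Y15.4
G1 X18.2 Y19.5
G1 X13.6 Y20.6
G1 X9.5 Y18.2
G1 X8.4 Y13.6
G1 X10.8 Y9.5
G1 X15.4 Y8.4
G1 X19.5 Y10.8
G1 X20.6 Y15.4
; layer 5
G0 Z15.1
G0 X18.6 Y15.1
G1 X17.0 Y17.8
G1 X13.9 Y18.6
G1 X11.2 Y17.0
G1 X10.4 Y13.9
G1 X12.0 Y11.2
G1 X15.1 Y10.4
G1 X17.8 Y12.0
G1 X18.6 Y15.1
; layer 6
G0 Z18.1
G0 X16.5 Y14.8
G1 X15.7 Y16.2
G1 X14.2 Y16.5
G1 X12.8 Y15.7
G1 X12.5 Y14.2
G1 X13.3 Y12.8
G1 X14.8 Y12.5
G1 X16.2 Y13.3
G1 X16.5 Y14.8
M2 ; end

The solid is a regular 8-sided pyramid, base circumscribed radius ≈ 14.5 mm, apex at z ≈ 21.1 mm. Slicing at Δz = 3.0 mm — 7 equal slices spanning the solid's height, so layer i sits at z = i·h/7 — gives 6 non-empty perimeters. Each is a 8-segment closed polygon; G0 lifts to the layer z and rapids to the start vertex, then G1 traces the edges. The cross-section shrinks linearly with z (the slice at the apex is degenerate and omitted).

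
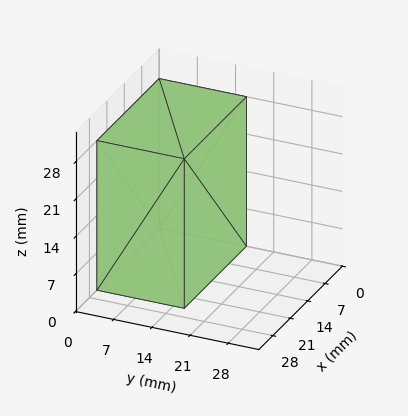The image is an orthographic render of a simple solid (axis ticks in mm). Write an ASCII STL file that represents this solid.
Reading the render: the shape is a rectangular box, roughly 25 × 16 mm footprint and 28 mm tall (dimensions read to the nearest mm from the axis ticks). For the STL, each face is triangulated and given an outward normal.

solid part
  facet normal 0.0000 0.0000 -1.0000
    outer loop
      vertex 25.00 16.00 0.00
      vertex 25.00 0.00 0.00
      vertex 0.00 0.00 0.00
    endloop
  endfacet
  facet normal 0.0000 0.0000 -1.0000
    outer loop
      vertex 0.00 16.00 0.00
      vertex 25.00 16.00 0.00
      vertex 0.00 0.00 0.00
    endloop
  endfacet
  facet normal 0.0000 0.0000 1.0000
    outer loop
      vertex 0.00 0.00 28.00
      vertex 25.00 0.00 28.00
      vertex 25.00 16.00 28.00
    endloop
  endfacet
  facet normal 0.0000 0.0000 1.0000
    outer loop
      vertex 0.00 0.00 28.00
      vertex 25.00 16.00 28.00
      vertex 0.00 16.00 28.00
    endloop
  endfacet
  facet normal 0.0000 -1.0000 0.0000
    outer loop
      vertex 0.00 0.00 0.00
      vertex 25.00 0.00 0.00
      vertex 25.00 0.00 28.00
    endloop
  endfacet
  facet normal 0.0000 -1.0000 0.0000
    outer loop
      vertex 0.00 0.00 0.00
      vertex 25.00 0.00 28.00
      vertex 0.00 0.00 28.00
    endloop
  endfacet
  facet normal 0.0000 1.0000 0.0000
    outer loop
      vertex 25.00 16.00 28.00
      vertex 25.00 16.00 0.00
      vertex 0.00 16.00 0.00
    endloop
  endfacet
  facet normal 0.0000 1.0000 0.0000
    outer loop
      vertex 0.00 16.00 28.00
      vertex 25.00 16.00 28.00
      vertex 0.00 16.00 0.00
    endloop
  endfacet
  facet normal -1.0000 0.0000 0.0000
    outer loop
      vertex 0.00 16.00 28.00
      vertex 0.00 16.00 0.00
      vertex 0.00 0.00 0.00
    endloop
  endfacet
  facet normal -1.0000 0.0000 0.0000
    outer loop
      vertex 0.00 0.00 28.00
      vertex 0.00 16.00 28.00
      vertex 0.00 0.00 0.00
    endloop
  endfacet
  facet normal 1.0000 0.0000 0.0000
    outer loop
      vertex 25.00 0.00 0.00
      vertex 25.00 16.00 0.00
      vertex 25.00 16.00 28.00
    endloop
  endfacet
  facet normal 1.0000 0.0000 0.0000
    outer loop
      vertex 25.00 0.00 0.00
      vertex 25.00 16.00 28.00
      vertex 25.00 0.00 28.00
    endloop
  endfacet
endsolid part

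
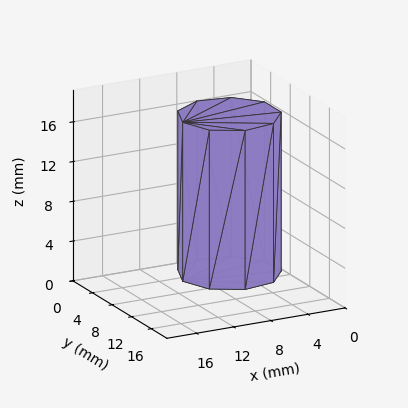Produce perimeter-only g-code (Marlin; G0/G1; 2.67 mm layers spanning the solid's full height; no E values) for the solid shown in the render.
Reading the render: the shape is a regular 9-sided prism (a cylinder approximated with 9 flat sides), circumscribed radius ≈ 5 mm, height ≈ 16 mm (dimensions read to the nearest mm from the axis ticks). For the g-code, the solid's height is divided into equal slices at the stated Δz and each level perimeter traced with G1 moves after a G0 lift.

; perimeter-only toolpath
G21 ; units = mm
G90 ; absolute positioning
G28 ; home
; layer 1
G0 Z2.67
G0 X10.00 Y5.00
G1 X8.83 Y8.21
G1 X5.87 Y9.92
G1 X2.50 Y9.33
G1 X0.30 Y6.71
G1 X0.30 Y3.29
G1 X2.50 Y0.67
G1 X5.87 Y0.08
G1 X8.83 Y1.79
G1 X10.00 Y5.00
; layer 2
G0 Z5.33
G0 X10.00 Y5.00
G1 X8.83 Y8.21
G1 X5.87 Y9.92
G1 X2.50 Y9.33
G1 X0.30 Y6.71
G1 X0.30 Y3.29
G1 X2.50 Y0.67
G1 X5.87 Y0.08
G1 X8.83 Y1.79
G1 X10.00 Y5.00
; layer 3
G0 Z8.00
G0 X10.00 Y5.00
G1 X8.83 Y8.21
G1 X5.87 Y9.92
G1 X2.50 Y9.33
G1 X0.30 Y6.71
G1 X0.30 Y3.29
G1 X2.50 Y0.67
G1 X5.87 Y0.08
G1 X8.83 Y1.79
G1 X10.00 Y5.00
; layer 4
G0 Z10.67
G0 X10.00 Y5.00
G1 X8.83 Y8.21
G1 X5.87 Y9.92
G1 X2.50 Y9.33
G1 X0.30 Y6.71
G1 X0.30 Y3.29
G1 X2.50 Y0.67
G1 X5.87 Y0.08
G1 X8.83 Y1.79
G1 X10.00 Y5.00
; layer 5
G0 Z13.33
G0 X10.00 Y5.00
G1 X8.83 Y8.21
G1 X5.87 Y9.92
G1 X2.50 Y9.33
G1 X0.30 Y6.71
G1 X0.30 Y3.29
G1 X2.50 Y0.67
G1 X5.87 Y0.08
G1 X8.83 Y1.79
G1 X10.00 Y5.00
; layer 6
G0 Z16.00
G0 X10.00 Y5.00
G1 X8.83 Y8.21
G1 X5.87 Y9.92
G1 X2.50 Y9.33
G1 X0.30 Y6.71
G1 X0.30 Y3.29
G1 X2.50 Y0.67
G1 X5.87 Y0.08
G1 X8.83 Y1.79
G1 X10.00 Y5.00
M2 ; end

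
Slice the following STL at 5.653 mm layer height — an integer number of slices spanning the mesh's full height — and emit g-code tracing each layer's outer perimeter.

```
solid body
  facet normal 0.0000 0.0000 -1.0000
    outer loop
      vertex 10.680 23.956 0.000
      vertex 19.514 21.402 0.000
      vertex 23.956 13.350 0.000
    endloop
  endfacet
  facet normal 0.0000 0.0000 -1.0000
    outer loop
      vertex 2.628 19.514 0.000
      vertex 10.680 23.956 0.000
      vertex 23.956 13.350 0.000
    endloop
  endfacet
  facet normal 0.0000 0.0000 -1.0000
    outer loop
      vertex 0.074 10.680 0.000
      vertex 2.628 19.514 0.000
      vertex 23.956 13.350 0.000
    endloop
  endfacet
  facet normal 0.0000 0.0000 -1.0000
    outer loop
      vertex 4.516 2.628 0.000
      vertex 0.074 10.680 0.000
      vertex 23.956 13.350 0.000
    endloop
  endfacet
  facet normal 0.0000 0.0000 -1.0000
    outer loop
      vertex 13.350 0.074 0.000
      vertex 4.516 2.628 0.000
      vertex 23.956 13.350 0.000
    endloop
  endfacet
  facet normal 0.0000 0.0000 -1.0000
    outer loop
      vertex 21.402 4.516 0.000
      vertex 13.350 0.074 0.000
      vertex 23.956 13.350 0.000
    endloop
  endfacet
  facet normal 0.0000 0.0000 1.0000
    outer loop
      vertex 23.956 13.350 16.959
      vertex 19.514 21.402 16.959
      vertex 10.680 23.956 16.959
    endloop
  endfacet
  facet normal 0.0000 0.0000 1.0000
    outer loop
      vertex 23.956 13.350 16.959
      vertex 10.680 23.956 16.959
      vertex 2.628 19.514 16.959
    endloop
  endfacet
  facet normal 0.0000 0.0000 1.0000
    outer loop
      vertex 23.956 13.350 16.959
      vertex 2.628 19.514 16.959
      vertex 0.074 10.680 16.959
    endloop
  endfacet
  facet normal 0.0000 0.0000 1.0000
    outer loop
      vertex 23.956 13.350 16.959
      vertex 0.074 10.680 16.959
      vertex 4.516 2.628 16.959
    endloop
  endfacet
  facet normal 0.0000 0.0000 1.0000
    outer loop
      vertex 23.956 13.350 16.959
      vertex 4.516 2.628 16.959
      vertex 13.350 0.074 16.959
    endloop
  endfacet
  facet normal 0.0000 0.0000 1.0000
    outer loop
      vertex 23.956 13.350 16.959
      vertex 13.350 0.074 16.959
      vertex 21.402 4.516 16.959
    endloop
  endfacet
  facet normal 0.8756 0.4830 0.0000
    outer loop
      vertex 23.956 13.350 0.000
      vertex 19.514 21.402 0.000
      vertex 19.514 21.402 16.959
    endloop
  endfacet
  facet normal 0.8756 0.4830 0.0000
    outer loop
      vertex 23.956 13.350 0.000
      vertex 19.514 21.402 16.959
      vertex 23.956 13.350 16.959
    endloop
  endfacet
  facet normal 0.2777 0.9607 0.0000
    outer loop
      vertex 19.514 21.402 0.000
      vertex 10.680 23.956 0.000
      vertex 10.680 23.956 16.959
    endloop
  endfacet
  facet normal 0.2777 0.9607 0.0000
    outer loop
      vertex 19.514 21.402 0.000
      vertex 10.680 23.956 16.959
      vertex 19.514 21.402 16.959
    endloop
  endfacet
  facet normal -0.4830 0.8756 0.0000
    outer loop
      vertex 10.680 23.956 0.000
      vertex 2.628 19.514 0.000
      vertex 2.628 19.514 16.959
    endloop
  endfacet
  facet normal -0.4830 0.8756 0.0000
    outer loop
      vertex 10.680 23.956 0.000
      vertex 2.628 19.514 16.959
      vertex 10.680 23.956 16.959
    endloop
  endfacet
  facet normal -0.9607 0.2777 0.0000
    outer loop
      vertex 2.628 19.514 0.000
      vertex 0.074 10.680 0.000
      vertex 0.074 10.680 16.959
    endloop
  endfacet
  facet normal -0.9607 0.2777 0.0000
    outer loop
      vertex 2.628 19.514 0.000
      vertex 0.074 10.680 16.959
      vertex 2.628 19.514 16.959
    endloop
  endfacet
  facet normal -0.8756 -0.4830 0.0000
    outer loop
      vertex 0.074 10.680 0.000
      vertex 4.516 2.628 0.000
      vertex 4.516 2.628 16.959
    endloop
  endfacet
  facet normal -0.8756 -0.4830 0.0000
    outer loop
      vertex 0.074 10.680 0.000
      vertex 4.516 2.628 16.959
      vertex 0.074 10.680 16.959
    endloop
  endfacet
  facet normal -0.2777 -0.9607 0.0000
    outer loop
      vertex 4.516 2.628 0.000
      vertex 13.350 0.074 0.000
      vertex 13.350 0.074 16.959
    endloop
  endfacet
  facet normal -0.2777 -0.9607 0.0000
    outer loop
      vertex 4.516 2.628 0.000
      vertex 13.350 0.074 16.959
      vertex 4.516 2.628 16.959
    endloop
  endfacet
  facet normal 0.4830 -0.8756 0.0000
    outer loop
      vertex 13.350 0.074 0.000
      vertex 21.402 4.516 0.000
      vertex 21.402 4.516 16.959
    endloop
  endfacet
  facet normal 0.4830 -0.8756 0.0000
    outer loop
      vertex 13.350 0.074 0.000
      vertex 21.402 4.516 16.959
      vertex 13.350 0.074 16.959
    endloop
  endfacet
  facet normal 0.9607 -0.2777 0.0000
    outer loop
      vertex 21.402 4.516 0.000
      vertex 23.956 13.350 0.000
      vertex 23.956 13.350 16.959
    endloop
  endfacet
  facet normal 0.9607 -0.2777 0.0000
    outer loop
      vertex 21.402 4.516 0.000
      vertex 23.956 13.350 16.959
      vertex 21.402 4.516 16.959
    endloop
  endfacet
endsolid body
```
; perimeter-only toolpath
G21 ; units = mm
G90 ; absolute positioning
G28 ; home
; layer 1
G0 Z5.653
G0 X23.956 Y13.350
G1 X19.514 Y21.402
G1 X10.680 Y23.956
G1 X2.628 Y19.514
G1 X0.074 Y10.680
G1 X4.516 Y2.628
G1 X13.350 Y0.074
G1 X21.402 Y4.516
G1 X23.956 Y13.350
; layer 2
G0 Z11.306
G0 X23.956 Y13.350
G1 X19.514 Y21.402
G1 X10.680 Y23.956
G1 X2.628 Y19.514
G1 X0.074 Y10.680
G1 X4.516 Y2.628
G1 X13.350 Y0.074
G1 X21.402 Y4.516
G1 X23.956 Y13.350
; layer 3
G0 Z16.959
G0 X23.956 Y13.350
G1 X19.514 Y21.402
G1 X10.680 Y23.956
G1 X2.628 Y19.514
G1 X0.074 Y10.680
G1 X4.516 Y2.628
G1 X13.350 Y0.074
G1 X21.402 Y4.516
G1 X23.956 Y13.350
M2 ; end

The solid is a regular 8-sided prism (a cylinder approximated with 8 flat sides), circumscribed radius ≈ 12 mm, height ≈ 17 mm. Slicing at Δz = 5.653 mm — 3 equal slices spanning the solid's height, so layer i sits at z = i·h/3 — gives 3 non-empty perimeters. Each is a 8-segment closed polygon; G0 lifts to the layer z and rapids to the start vertex, then G1 traces the edges.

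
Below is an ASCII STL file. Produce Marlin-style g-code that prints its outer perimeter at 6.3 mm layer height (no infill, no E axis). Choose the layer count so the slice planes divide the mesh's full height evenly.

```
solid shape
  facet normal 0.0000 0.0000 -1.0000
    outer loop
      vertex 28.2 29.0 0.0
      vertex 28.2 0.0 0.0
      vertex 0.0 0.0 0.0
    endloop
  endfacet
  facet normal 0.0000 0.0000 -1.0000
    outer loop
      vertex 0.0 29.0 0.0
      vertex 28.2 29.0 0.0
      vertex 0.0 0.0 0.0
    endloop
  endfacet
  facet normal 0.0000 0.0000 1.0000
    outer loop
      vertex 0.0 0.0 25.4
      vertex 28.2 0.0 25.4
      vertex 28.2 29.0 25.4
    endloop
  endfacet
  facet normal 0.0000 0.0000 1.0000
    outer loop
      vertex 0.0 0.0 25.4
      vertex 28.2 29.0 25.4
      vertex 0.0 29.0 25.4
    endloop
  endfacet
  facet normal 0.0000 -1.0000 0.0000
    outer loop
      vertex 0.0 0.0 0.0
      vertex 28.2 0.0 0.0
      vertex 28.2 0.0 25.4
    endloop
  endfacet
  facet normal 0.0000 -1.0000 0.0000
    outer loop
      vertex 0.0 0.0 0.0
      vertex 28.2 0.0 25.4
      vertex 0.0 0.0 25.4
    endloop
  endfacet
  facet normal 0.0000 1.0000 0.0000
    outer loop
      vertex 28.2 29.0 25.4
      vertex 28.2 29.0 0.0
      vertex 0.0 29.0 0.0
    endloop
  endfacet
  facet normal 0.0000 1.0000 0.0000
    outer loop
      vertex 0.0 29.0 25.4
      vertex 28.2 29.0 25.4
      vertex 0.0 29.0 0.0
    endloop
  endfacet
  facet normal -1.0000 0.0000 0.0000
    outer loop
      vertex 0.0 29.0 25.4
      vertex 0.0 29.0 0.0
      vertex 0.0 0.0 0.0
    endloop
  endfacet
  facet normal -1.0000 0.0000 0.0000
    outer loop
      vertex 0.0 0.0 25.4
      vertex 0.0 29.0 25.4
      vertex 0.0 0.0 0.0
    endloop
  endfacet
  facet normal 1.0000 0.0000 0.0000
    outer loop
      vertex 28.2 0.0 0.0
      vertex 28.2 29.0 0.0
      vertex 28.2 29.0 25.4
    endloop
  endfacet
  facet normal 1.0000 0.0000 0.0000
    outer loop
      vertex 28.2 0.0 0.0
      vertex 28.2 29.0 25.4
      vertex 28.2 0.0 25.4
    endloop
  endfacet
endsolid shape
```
; perimeter-only toolpath
G21 ; units = mm
G90 ; absolute positioning
G28 ; home
; layer 1
G0 Z6.3
G0 X0.0 Y0.0
G1 X28.2 Y0.0
G1 X28.2 Y29.0
G1 X0.0 Y29.0
G1 X0.0 Y0.0
; layer 2
G0 Z12.7
G0 X0.0 Y0.0
G1 X28.2 Y0.0
G1 X28.2 Y29.0
G1 X0.0 Y29.0
G1 X0.0 Y0.0
; layer 3
G0 Z19.0
G0 X0.0 Y0.0
G1 X28.2 Y0.0
G1 X28.2 Y29.0
G1 X0.0 Y29.0
G1 X0.0 Y0.0
; layer 4
G0 Z25.4
G0 X0.0 Y0.0
G1 X28.2 Y0.0
G1 X28.2 Y29.0
G1 X0.0 Y29.0
G1 X0.0 Y0.0
M2 ; end

The solid is a rectangular box, roughly 28.2 × 29 mm footprint and 25.4 mm tall. Slicing at Δz = 6.3 mm — 4 equal slices spanning the solid's height, so layer i sits at z = i·h/4 — gives 4 non-empty perimeters. Each is a 4-segment closed polygon; G0 lifts to the layer z and rapids to the start vertex, then G1 traces the edges.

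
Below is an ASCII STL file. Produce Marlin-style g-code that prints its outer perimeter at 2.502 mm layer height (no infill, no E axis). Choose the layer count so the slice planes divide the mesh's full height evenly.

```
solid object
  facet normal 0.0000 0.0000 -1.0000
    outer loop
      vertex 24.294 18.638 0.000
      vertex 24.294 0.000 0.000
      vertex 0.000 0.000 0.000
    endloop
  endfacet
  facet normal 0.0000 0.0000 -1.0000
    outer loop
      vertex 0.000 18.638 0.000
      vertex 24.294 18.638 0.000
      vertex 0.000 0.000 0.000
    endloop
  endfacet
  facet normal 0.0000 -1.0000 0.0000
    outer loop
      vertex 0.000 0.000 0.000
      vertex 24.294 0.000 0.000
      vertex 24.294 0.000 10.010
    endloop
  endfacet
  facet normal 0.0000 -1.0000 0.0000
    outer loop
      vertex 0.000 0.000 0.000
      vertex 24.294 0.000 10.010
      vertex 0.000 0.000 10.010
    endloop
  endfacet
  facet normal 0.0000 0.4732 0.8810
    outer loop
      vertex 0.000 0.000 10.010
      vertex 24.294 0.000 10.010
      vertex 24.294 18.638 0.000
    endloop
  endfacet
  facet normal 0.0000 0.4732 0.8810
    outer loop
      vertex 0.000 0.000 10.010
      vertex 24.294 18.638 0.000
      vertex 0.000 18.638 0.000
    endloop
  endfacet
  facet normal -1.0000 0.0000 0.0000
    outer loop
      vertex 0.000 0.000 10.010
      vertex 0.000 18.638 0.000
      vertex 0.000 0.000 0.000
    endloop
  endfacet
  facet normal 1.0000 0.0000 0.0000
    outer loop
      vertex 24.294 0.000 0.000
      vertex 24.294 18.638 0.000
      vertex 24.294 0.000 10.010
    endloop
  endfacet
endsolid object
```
; perimeter-only toolpath
G21 ; units = mm
G90 ; absolute positioning
G28 ; home
; layer 1
G0 Z2.502
G0 X0.000 Y0.000
G1 X24.294 Y0.000
G1 X24.294 Y13.979
G1 X0.000 Y13.979
G1 X0.000 Y0.000
; layer 2
G0 Z5.005
G0 X0.000 Y0.000
G1 X24.294 Y0.000
G1 X24.294 Y9.319
G1 X0.000 Y9.319
G1 X0.000 Y0.000
; layer 3
G0 Z7.508
G0 X0.000 Y0.000
G1 X24.294 Y0.000
G1 X24.294 Y4.660
G1 X0.000 Y4.660
G1 X0.000 Y0.000
M2 ; end

The solid is a wedge (ramp): 24.3 × 18.6 mm base, rising to 10 mm along the y=0 edge and sloping linearly to z=0 at y=18.6. Slicing at Δz = 2.502 mm — 4 equal slices spanning the solid's height, so layer i sits at z = i·h/4 — gives 3 non-empty perimeters. Each is a 4-segment closed polygon; G0 lifts to the layer z and rapids to the start vertex, then G1 traces the edges. The cross-section shrinks linearly with z (the slice at the apex is degenerate and omitted).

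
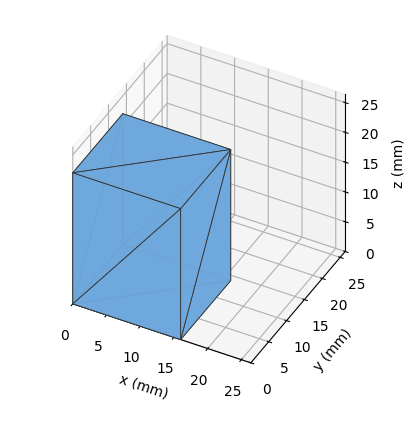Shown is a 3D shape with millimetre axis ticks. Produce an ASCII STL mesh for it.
Reading the render: the shape is a rectangular box, roughly 16 × 14 mm footprint and 22 mm tall (dimensions read to the nearest mm from the axis ticks). For the STL, each face is triangulated and given an outward normal.

solid part
  facet normal 0.0000 0.0000 -1.0000
    outer loop
      vertex 16.000 14.000 0.000
      vertex 16.000 0.000 0.000
      vertex 0.000 0.000 0.000
    endloop
  endfacet
  facet normal 0.0000 0.0000 -1.0000
    outer loop
      vertex 0.000 14.000 0.000
      vertex 16.000 14.000 0.000
      vertex 0.000 0.000 0.000
    endloop
  endfacet
  facet normal 0.0000 0.0000 1.0000
    outer loop
      vertex 0.000 0.000 22.000
      vertex 16.000 0.000 22.000
      vertex 16.000 14.000 22.000
    endloop
  endfacet
  facet normal 0.0000 0.0000 1.0000
    outer loop
      vertex 0.000 0.000 22.000
      vertex 16.000 14.000 22.000
      vertex 0.000 14.000 22.000
    endloop
  endfacet
  facet normal 0.0000 -1.0000 0.0000
    outer loop
      vertex 0.000 0.000 0.000
      vertex 16.000 0.000 0.000
      vertex 16.000 0.000 22.000
    endloop
  endfacet
  facet normal 0.0000 -1.0000 0.0000
    outer loop
      vertex 0.000 0.000 0.000
      vertex 16.000 0.000 22.000
      vertex 0.000 0.000 22.000
    endloop
  endfacet
  facet normal 0.0000 1.0000 0.0000
    outer loop
      vertex 16.000 14.000 22.000
      vertex 16.000 14.000 0.000
      vertex 0.000 14.000 0.000
    endloop
  endfacet
  facet normal 0.0000 1.0000 0.0000
    outer loop
      vertex 0.000 14.000 22.000
      vertex 16.000 14.000 22.000
      vertex 0.000 14.000 0.000
    endloop
  endfacet
  facet normal -1.0000 0.0000 0.0000
    outer loop
      vertex 0.000 14.000 22.000
      vertex 0.000 14.000 0.000
      vertex 0.000 0.000 0.000
    endloop
  endfacet
  facet normal -1.0000 0.0000 0.0000
    outer loop
      vertex 0.000 0.000 22.000
      vertex 0.000 14.000 22.000
      vertex 0.000 0.000 0.000
    endloop
  endfacet
  facet normal 1.0000 0.0000 0.0000
    outer loop
      vertex 16.000 0.000 0.000
      vertex 16.000 14.000 0.000
      vertex 16.000 14.000 22.000
    endloop
  endfacet
  facet normal 1.0000 0.0000 0.0000
    outer loop
      vertex 16.000 0.000 0.000
      vertex 16.000 14.000 22.000
      vertex 16.000 0.000 22.000
    endloop
  endfacet
endsolid part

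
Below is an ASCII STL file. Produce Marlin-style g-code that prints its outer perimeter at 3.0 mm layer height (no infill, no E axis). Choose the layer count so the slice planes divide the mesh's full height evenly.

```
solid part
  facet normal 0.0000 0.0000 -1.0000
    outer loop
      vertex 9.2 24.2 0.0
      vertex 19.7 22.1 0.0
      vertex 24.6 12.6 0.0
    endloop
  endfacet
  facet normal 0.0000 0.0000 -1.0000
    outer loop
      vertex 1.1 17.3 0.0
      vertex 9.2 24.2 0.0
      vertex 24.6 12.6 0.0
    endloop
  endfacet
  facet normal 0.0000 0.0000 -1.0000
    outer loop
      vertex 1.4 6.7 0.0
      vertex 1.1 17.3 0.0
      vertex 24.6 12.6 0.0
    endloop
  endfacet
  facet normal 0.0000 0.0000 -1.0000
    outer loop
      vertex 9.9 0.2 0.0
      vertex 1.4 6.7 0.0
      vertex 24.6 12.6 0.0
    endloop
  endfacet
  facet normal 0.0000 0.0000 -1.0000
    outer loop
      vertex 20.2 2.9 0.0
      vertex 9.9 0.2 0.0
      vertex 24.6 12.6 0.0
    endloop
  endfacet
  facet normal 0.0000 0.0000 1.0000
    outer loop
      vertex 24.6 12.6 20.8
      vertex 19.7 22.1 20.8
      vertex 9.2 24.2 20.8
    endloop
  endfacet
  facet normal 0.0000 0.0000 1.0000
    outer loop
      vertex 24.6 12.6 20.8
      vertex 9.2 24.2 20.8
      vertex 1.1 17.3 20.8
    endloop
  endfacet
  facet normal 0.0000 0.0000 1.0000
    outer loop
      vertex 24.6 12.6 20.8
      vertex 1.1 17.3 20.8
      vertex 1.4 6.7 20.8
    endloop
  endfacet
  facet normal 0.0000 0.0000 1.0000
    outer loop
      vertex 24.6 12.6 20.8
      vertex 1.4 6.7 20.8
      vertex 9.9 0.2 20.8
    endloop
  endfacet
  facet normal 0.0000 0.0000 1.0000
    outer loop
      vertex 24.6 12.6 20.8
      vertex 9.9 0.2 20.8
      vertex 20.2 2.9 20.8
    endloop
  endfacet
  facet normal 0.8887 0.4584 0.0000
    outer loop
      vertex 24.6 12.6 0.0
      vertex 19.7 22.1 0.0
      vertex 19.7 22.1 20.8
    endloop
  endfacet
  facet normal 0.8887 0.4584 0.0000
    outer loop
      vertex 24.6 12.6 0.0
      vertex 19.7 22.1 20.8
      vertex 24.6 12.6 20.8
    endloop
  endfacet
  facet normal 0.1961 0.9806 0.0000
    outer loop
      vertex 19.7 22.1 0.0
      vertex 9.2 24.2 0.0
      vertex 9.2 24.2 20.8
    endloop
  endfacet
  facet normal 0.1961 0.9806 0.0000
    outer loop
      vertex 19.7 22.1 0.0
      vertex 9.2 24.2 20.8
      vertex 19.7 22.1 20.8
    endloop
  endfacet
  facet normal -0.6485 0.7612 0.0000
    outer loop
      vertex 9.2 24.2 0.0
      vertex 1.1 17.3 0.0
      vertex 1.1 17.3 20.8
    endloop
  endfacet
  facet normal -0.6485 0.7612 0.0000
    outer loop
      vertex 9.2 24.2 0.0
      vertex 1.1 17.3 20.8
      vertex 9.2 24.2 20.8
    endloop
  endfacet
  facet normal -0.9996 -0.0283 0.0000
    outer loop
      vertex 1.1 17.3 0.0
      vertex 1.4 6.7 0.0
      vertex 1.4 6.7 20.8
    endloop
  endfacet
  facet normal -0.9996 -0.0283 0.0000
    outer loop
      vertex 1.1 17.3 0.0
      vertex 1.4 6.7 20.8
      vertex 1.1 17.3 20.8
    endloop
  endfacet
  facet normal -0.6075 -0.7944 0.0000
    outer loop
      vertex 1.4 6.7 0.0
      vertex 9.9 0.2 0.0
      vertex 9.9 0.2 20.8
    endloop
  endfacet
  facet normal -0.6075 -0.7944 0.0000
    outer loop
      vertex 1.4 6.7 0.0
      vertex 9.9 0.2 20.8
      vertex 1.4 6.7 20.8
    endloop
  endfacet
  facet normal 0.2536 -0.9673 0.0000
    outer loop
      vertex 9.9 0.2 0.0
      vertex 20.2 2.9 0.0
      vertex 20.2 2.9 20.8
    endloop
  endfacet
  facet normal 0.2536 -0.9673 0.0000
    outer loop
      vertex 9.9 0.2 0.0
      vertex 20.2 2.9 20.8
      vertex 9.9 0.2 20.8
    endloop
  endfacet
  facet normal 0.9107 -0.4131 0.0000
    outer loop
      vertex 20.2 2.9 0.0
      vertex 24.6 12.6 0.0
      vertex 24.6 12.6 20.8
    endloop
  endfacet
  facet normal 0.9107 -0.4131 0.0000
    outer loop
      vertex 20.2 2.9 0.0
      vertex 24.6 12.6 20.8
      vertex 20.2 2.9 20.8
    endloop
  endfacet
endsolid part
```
; perimeter-only toolpath
G21 ; units = mm
G90 ; absolute positioning
G28 ; home
; layer 1
G0 Z3.0
G0 X24.6 Y12.6
G1 X19.7 Y22.1
G1 X9.2 Y24.2
G1 X1.1 Y17.3
G1 X1.4 Y6.7
G1 X9.9 Y0.2
G1 X20.2 Y2.9
G1 X24.6 Y12.6
; layer 2
G0 Z5.9
G0 X24.6 Y12.6
G1 X19.7 Y22.1
G1 X9.2 Y24.2
G1 X1.1 Y17.3
G1 X1.4 Y6.7
G1 X9.9 Y0.2
G1 X20.2 Y2.9
G1 X24.6 Y12.6
; layer 3
G0 Z8.9
G0 X24.6 Y12.6
G1 X19.7 Y22.1
G1 X9.2 Y24.2
G1 X1.1 Y17.3
G1 X1.4 Y6.7
G1 X9.9 Y0.2
G1 X20.2 Y2.9
G1 X24.6 Y12.6
; layer 4
G0 Z11.9
G0 X24.6 Y12.6
G1 X19.7 Y22.1
G1 X9.2 Y24.2
G1 X1.1 Y17.3
G1 X1.4 Y6.7
G1 X9.9 Y0.2
G1 X20.2 Y2.9
G1 X24.6 Y12.6
; layer 5
G0 Z14.9
G0 X24.6 Y12.6
G1 X19.7 Y22.1
G1 X9.2 Y24.2
G1 X1.1 Y17.3
G1 X1.4 Y6.7
G1 X9.9 Y0.2
G1 X20.2 Y2.9
G1 X24.6 Y12.6
; layer 6
G0 Z17.8
G0 X24.6 Y12.6
G1 X19.7 Y22.1
G1 X9.2 Y24.2
G1 X1.1 Y17.3
G1 X1.4 Y6.7
G1 X9.9 Y0.2
G1 X20.2 Y2.9
G1 X24.6 Y12.6
; layer 7
G0 Z20.8
G0 X24.6 Y12.6
G1 X19.7 Y22.1
G1 X9.2 Y24.2
G1 X1.1 Y17.3
G1 X1.4 Y6.7
G1 X9.9 Y0.2
G1 X20.2 Y2.9
G1 X24.6 Y12.6
M2 ; end

The solid is a regular 7-sided prism (a cylinder approximated with 7 flat sides), circumscribed radius ≈ 12.3 mm, height ≈ 20.8 mm. Slicing at Δz = 3.0 mm — 7 equal slices spanning the solid's height, so layer i sits at z = i·h/7 — gives 7 non-empty perimeters. Each is a 7-segment closed polygon; G0 lifts to the layer z and rapids to the start vertex, then G1 traces the edges.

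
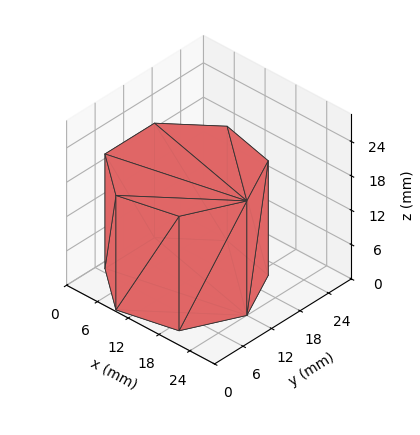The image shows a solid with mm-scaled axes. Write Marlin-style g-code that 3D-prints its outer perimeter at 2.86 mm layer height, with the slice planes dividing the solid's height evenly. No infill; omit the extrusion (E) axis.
Reading the render: the shape is a regular 7-sided prism (a cylinder approximated with 7 flat sides), circumscribed radius ≈ 12 mm, height ≈ 20 mm (dimensions read to the nearest mm from the axis ticks). For the g-code, the solid's height is divided into equal slices at the stated Δz and each level perimeter traced with G1 moves after a G0 lift.

; perimeter-only toolpath
G21 ; units = mm
G90 ; absolute positioning
G28 ; home
; layer 1
G0 Z2.86
G0 X24.00 Y12.00
G1 X19.48 Y21.38
G1 X9.33 Y23.70
G1 X1.19 Y17.21
G1 X1.19 Y6.79
G1 X9.33 Y0.30
G1 X19.48 Y2.62
G1 X24.00 Y12.00
; layer 2
G0 Z5.71
G0 X24.00 Y12.00
G1 X19.48 Y21.38
G1 X9.33 Y23.70
G1 X1.19 Y17.21
G1 X1.19 Y6.79
G1 X9.33 Y0.30
G1 X19.48 Y2.62
G1 X24.00 Y12.00
; layer 3
G0 Z8.57
G0 X24.00 Y12.00
G1 X19.48 Y21.38
G1 X9.33 Y23.70
G1 X1.19 Y17.21
G1 X1.19 Y6.79
G1 X9.33 Y0.30
G1 X19.48 Y2.62
G1 X24.00 Y12.00
; layer 4
G0 Z11.43
G0 X24.00 Y12.00
G1 X19.48 Y21.38
G1 X9.33 Y23.70
G1 X1.19 Y17.21
G1 X1.19 Y6.79
G1 X9.33 Y0.30
G1 X19.48 Y2.62
G1 X24.00 Y12.00
; layer 5
G0 Z14.29
G0 X24.00 Y12.00
G1 X19.48 Y21.38
G1 X9.33 Y23.70
G1 X1.19 Y17.21
G1 X1.19 Y6.79
G1 X9.33 Y0.30
G1 X19.48 Y2.62
G1 X24.00 Y12.00
; layer 6
G0 Z17.14
G0 X24.00 Y12.00
G1 X19.48 Y21.38
G1 X9.33 Y23.70
G1 X1.19 Y17.21
G1 X1.19 Y6.79
G1 X9.33 Y0.30
G1 X19.48 Y2.62
G1 X24.00 Y12.00
; layer 7
G0 Z20.00
G0 X24.00 Y12.00
G1 X19.48 Y21.38
G1 X9.33 Y23.70
G1 X1.19 Y17.21
G1 X1.19 Y6.79
G1 X9.33 Y0.30
G1 X19.48 Y2.62
G1 X24.00 Y12.00
M2 ; end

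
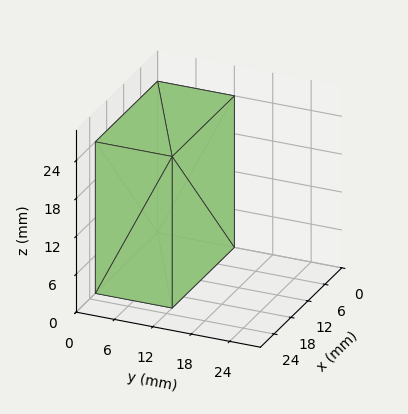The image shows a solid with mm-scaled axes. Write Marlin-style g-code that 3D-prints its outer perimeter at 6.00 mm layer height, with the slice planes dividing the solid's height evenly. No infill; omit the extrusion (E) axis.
Reading the render: the shape is a rectangular box, roughly 22 × 12 mm footprint and 24 mm tall (dimensions read to the nearest mm from the axis ticks). For the g-code, the solid's height is divided into equal slices at the stated Δz and each level perimeter traced with G1 moves after a G0 lift.

; perimeter-only toolpath
G21 ; units = mm
G90 ; absolute positioning
G28 ; home
; layer 1
G0 Z6.00
G0 X0.00 Y0.00
G1 X22.00 Y0.00
G1 X22.00 Y12.00
G1 X0.00 Y12.00
G1 X0.00 Y0.00
; layer 2
G0 Z12.00
G0 X0.00 Y0.00
G1 X22.00 Y0.00
G1 X22.00 Y12.00
G1 X0.00 Y12.00
G1 X0.00 Y0.00
; layer 3
G0 Z18.00
G0 X0.00 Y0.00
G1 X22.00 Y0.00
G1 X22.00 Y12.00
G1 X0.00 Y12.00
G1 X0.00 Y0.00
; layer 4
G0 Z24.00
G0 X0.00 Y0.00
G1 X22.00 Y0.00
G1 X22.00 Y12.00
G1 X0.00 Y12.00
G1 X0.00 Y0.00
M2 ; end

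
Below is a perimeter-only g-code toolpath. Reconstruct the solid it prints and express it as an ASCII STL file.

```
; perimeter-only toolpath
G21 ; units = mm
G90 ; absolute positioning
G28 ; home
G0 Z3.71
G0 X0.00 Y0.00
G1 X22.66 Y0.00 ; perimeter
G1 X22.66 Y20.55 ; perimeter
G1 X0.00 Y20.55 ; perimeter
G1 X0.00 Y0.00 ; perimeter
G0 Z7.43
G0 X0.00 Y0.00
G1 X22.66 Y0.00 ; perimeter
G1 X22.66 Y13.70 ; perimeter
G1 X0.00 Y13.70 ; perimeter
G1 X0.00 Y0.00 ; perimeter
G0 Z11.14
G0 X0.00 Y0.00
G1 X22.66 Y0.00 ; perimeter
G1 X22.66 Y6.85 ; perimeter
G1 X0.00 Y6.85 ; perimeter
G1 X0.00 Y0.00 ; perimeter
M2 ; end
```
solid part
  facet normal 0.0000 0.0000 -1.0000
    outer loop
      vertex 22.66 27.40 0.00
      vertex 22.66 0.00 0.00
      vertex 0.00 0.00 0.00
    endloop
  endfacet
  facet normal 0.0000 0.0000 -1.0000
    outer loop
      vertex 0.00 27.40 0.00
      vertex 22.66 27.40 0.00
      vertex 0.00 0.00 0.00
    endloop
  endfacet
  facet normal 0.0000 -1.0000 0.0000
    outer loop
      vertex 0.00 0.00 0.00
      vertex 22.66 0.00 0.00
      vertex 22.66 0.00 14.86
    endloop
  endfacet
  facet normal 0.0000 -1.0000 0.0000
    outer loop
      vertex 0.00 0.00 0.00
      vertex 22.66 0.00 14.86
      vertex 0.00 0.00 14.86
    endloop
  endfacet
  facet normal 0.0000 0.4767 0.8790
    outer loop
      vertex 0.00 0.00 14.86
      vertex 22.66 0.00 14.86
      vertex 22.66 27.40 0.00
    endloop
  endfacet
  facet normal 0.0000 0.4767 0.8790
    outer loop
      vertex 0.00 0.00 14.86
      vertex 22.66 27.40 0.00
      vertex 0.00 27.40 0.00
    endloop
  endfacet
  facet normal -1.0000 0.0000 0.0000
    outer loop
      vertex 0.00 0.00 14.86
      vertex 0.00 27.40 0.00
      vertex 0.00 0.00 0.00
    endloop
  endfacet
  facet normal 1.0000 0.0000 0.0000
    outer loop
      vertex 22.66 0.00 0.00
      vertex 22.66 27.40 0.00
      vertex 22.66 0.00 14.86
    endloop
  endfacet
endsolid part

The G0 Z moves step by Δz≈3.71 mm. The G1 loops shrink linearly with z, so the solid tapers from its base footprint up to z≈14.9. Closing with a flat bottom cap and the tapered top and triangulating gives 8 facets — a wedge (ramp): 22.7 × 27.4 mm base, rising to 14.9 mm along the y=0 edge and sloping linearly to z=0 at y=27.4.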